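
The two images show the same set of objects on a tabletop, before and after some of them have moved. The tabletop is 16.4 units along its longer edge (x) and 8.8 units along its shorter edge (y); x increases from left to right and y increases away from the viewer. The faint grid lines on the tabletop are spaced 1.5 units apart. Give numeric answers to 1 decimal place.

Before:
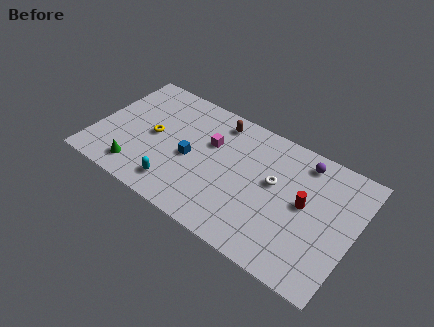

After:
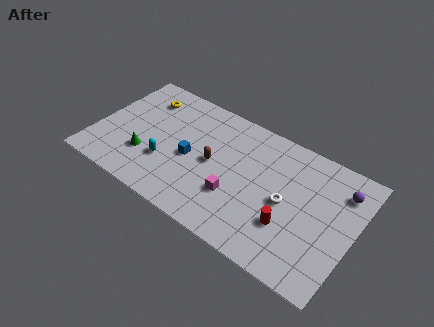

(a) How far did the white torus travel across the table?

1.3

From (11.3, 5.1) to (12.2, 4.2), the white torus covered √(0.9² + 0.9²) ≈ 1.3 units.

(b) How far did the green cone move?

1.2

The green cone was near (3.1, 1.5) before and (3.4, 2.7) after, so it travelled √(0.3² + 1.2²) ≈ 1.2 units.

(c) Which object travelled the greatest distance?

the magenta cube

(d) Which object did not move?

the blue cube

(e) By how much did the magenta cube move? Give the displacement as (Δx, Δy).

(2.1, -2.8)

The magenta cube started near (7.1, 5.7) and ended near (9.2, 2.9).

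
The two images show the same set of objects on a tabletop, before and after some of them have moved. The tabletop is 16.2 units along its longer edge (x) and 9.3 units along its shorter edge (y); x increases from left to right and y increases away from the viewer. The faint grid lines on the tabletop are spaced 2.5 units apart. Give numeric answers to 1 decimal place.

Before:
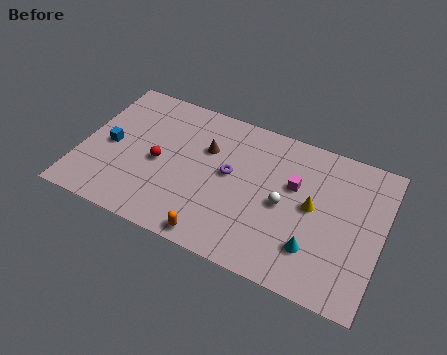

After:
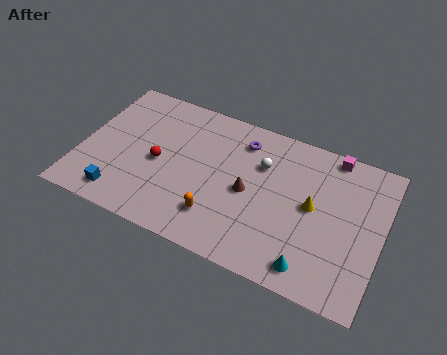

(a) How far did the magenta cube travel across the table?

3.2

The magenta cube was near (11.4, 5.8) before and (13.2, 8.5) after, so it travelled √(1.8² + 2.7²) ≈ 3.2 units.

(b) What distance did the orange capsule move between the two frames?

1.3

The orange capsule was near (7.7, 0.9) before and (7.7, 2.2) after, so it travelled √(0.0² + 1.3²) ≈ 1.3 units.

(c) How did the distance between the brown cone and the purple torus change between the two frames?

+1.4

Before: roughly 1.8 units apart; after: 3.2. That's 1.4 units further apart.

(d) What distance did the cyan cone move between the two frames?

1.1

The cyan cone was near (12.8, 2.4) before and (12.8, 1.3) after, so it travelled √(0.0² + 1.1²) ≈ 1.1 units.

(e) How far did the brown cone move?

3.1

The brown cone was near (6.6, 6.2) before and (9.1, 4.4) after, so it travelled √(2.5² + 1.8²) ≈ 3.1 units.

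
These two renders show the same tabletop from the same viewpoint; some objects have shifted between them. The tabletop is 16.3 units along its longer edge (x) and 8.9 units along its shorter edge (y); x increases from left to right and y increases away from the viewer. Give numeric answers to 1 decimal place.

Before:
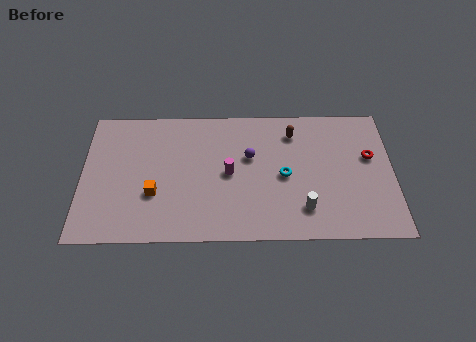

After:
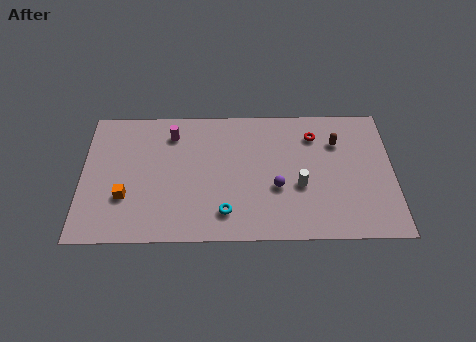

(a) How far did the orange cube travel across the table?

1.5

The orange cube was near (3.8, 3.1) before and (2.3, 2.9) after, so it travelled √(1.5² + 0.2²) ≈ 1.5 units.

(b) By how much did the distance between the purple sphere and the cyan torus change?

+0.9

They were about 2.2 units apart before and 3.1 after — 0.9 units further apart.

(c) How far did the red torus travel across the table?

3.3

The red torus moved from about (15.1, 5.4) to (12.2, 6.9), a distance of √(2.9² + 1.5²) ≈ 3.3.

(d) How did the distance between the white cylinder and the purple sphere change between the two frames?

-3.3

Before: roughly 4.5 units apart; after: 1.2. That's 3.3 units closer together.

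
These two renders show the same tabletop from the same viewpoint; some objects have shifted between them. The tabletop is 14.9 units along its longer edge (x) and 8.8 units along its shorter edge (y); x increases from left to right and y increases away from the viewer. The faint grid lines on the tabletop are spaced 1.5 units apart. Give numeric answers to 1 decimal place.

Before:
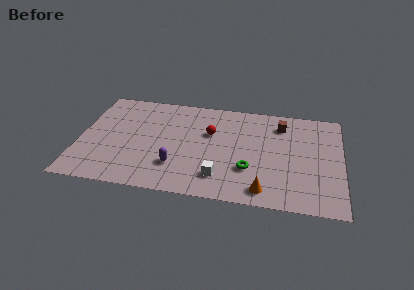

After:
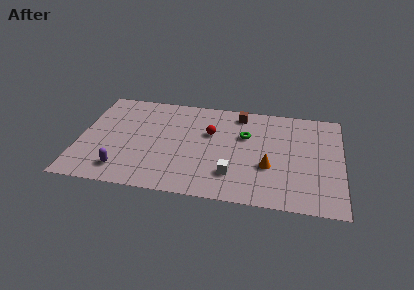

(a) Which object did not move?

the red sphere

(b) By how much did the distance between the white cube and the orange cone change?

-0.4

They were about 2.6 units apart before and 2.2 after — 0.4 units closer together.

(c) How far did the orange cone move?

2.0

The orange cone moved from about (10.6, 1.2) to (10.8, 3.2), a distance of √(0.2² + 2.0²) ≈ 2.0.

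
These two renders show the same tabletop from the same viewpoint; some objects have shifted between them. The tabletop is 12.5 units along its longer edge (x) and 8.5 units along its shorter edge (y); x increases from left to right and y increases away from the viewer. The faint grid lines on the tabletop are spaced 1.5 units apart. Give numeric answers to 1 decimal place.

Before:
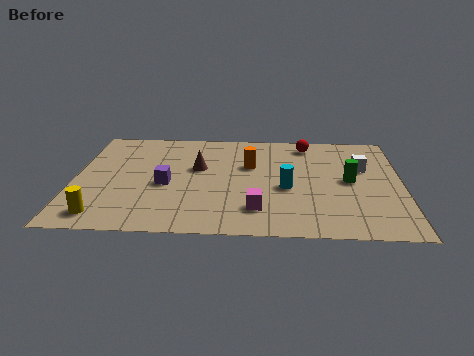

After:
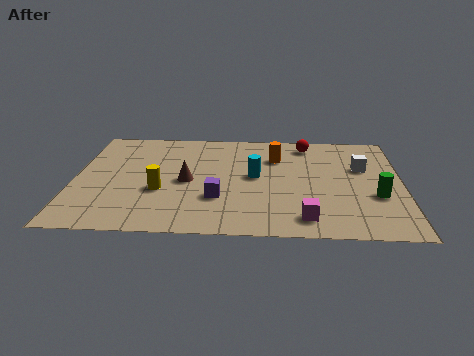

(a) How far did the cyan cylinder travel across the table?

1.5

The cyan cylinder moved from about (8.1, 3.6) to (6.9, 4.5), a distance of √(1.2² + 0.9²) ≈ 1.5.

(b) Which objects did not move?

the white cube and the red sphere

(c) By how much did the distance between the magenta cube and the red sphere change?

+0.3

Before: roughly 5.7 units apart; after: 6.0. That's 0.3 units further apart.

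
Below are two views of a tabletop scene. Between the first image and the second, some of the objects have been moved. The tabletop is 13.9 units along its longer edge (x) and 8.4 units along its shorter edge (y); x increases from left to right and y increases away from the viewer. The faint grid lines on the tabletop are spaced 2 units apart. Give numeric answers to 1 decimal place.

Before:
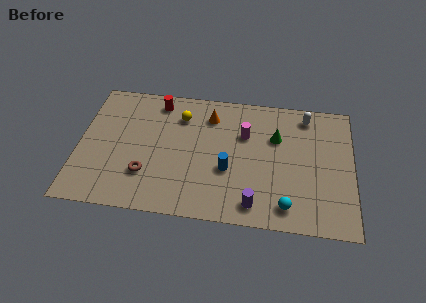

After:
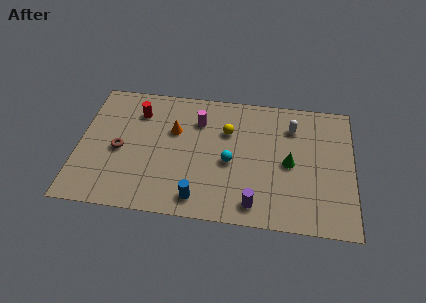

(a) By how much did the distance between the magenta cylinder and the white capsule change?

+1.3

They were about 3.5 units apart before and 4.8 after — 1.3 units further apart.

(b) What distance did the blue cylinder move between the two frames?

2.4

From (7.6, 3.2) to (6.2, 1.2), the blue cylinder covered √(1.4² + 2.0²) ≈ 2.4 units.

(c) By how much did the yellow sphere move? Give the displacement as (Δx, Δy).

(2.4, -0.7)

The yellow sphere started near (5.1, 6.4) and ended near (7.5, 5.7).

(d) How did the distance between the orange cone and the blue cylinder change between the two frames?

+0.9

They were about 3.5 units apart before and 4.4 after — 0.9 units further apart.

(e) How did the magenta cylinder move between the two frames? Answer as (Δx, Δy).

(-2.4, 0.6)

From the two frames, the magenta cylinder sits at roughly (8.4, 5.6) before and (6.0, 6.2) after.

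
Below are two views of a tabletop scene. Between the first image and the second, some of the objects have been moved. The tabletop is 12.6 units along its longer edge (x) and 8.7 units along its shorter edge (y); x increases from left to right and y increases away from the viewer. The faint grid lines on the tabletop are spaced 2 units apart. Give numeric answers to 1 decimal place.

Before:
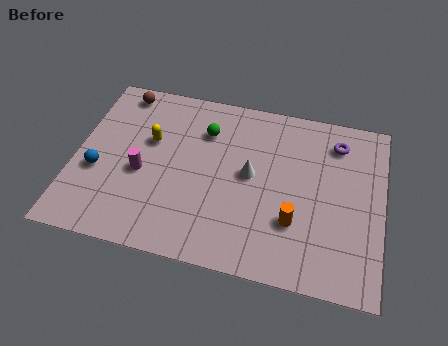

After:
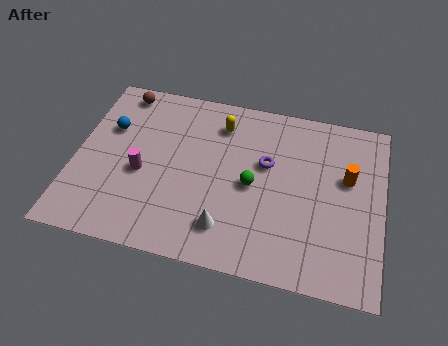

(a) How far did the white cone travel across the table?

2.9

From (7.2, 4.6) to (6.4, 1.8), the white cone covered √(0.8² + 2.8²) ≈ 2.9 units.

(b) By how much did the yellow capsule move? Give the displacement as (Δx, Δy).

(2.8, 1.5)

From the two frames, the yellow capsule sits at roughly (3.0, 5.4) before and (5.8, 6.9) after.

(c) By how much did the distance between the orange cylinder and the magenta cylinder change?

+2.1

The distance was about 6.4 in the first image and 8.5 in the second, so they moved 2.1 units further apart.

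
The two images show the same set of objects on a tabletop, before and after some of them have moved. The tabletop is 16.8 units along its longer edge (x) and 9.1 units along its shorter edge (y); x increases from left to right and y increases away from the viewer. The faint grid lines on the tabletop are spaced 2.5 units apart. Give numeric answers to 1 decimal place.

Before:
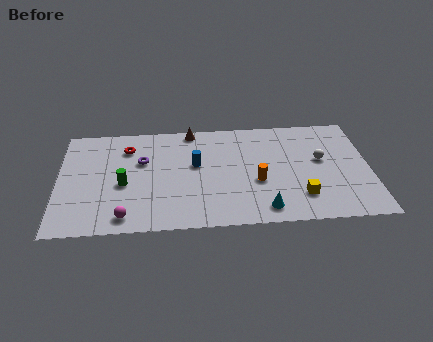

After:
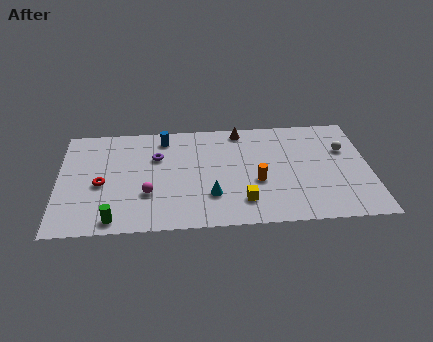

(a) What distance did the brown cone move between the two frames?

2.7

From (7.2, 8.3) to (9.9, 8.1), the brown cone covered √(2.7² + 0.2²) ≈ 2.7 units.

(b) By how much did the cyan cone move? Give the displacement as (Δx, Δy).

(-2.8, 1.3)

The cyan cone started near (11.0, 1.3) and ended near (8.2, 2.6).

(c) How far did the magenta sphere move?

2.2

From (3.6, 1.2) to (4.8, 3.0), the magenta sphere covered √(1.2² + 1.8²) ≈ 2.2 units.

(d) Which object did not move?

the orange cylinder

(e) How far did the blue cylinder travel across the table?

2.9

The blue cylinder was near (7.4, 5.3) before and (5.7, 7.7) after, so it travelled √(1.7² + 2.4²) ≈ 2.9 units.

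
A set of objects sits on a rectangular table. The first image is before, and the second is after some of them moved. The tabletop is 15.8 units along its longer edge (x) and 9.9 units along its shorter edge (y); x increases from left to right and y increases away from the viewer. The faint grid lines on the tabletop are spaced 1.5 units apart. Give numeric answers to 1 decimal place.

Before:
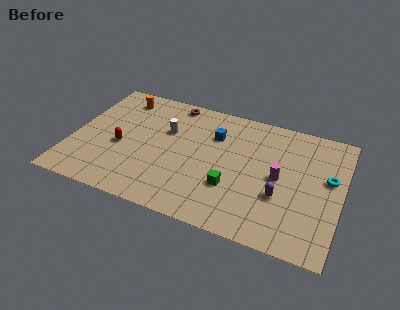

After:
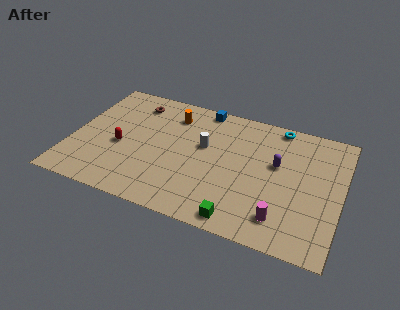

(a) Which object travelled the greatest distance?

the cyan torus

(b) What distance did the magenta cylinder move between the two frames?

3.0

From (12.2, 4.9) to (12.6, 1.9), the magenta cylinder covered √(0.4² + 3.0²) ≈ 3.0 units.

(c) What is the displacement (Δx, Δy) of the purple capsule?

(-0.4, 2.4)

From the two frames, the purple capsule sits at roughly (12.4, 3.5) before and (12.0, 5.9) after.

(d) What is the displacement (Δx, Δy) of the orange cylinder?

(3.2, -0.5)

The orange cylinder started near (2.4, 8.3) and ended near (5.6, 7.8).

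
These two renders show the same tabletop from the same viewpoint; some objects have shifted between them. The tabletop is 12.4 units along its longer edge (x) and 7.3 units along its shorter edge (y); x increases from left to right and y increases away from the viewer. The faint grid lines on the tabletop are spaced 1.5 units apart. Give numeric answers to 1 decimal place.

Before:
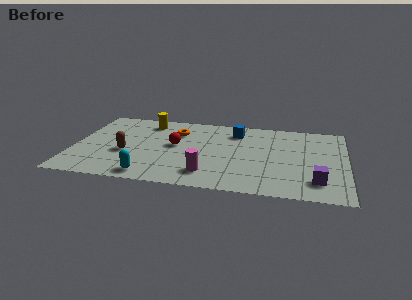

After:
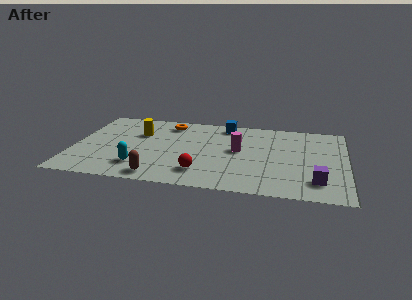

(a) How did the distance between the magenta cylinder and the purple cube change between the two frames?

-0.6

They were about 4.9 units apart before and 4.3 after — 0.6 units closer together.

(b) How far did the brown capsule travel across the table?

2.6

From (2.4, 2.9) to (4.0, 0.9), the brown capsule covered √(1.6² + 2.0²) ≈ 2.6 units.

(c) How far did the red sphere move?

2.7

The red sphere moved from about (4.6, 4.0) to (5.9, 1.6), a distance of √(1.3² + 2.4²) ≈ 2.7.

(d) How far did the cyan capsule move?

0.9

The cyan capsule moved from about (3.6, 0.9) to (3.1, 1.7), a distance of √(0.5² + 0.8²) ≈ 0.9.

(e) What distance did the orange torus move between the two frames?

0.9

The orange torus moved from about (4.6, 5.3) to (4.2, 6.1), a distance of √(0.4² + 0.8²) ≈ 0.9.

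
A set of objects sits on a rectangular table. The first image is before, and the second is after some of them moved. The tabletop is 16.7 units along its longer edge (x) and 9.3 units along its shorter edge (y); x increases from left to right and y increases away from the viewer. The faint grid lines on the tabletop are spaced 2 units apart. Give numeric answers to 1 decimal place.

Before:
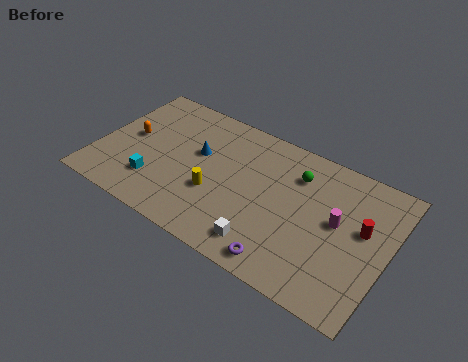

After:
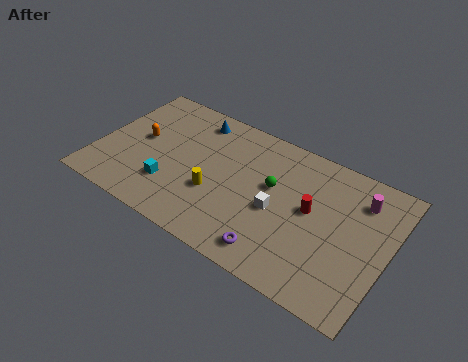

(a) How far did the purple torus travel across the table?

0.7

The purple torus was near (11.4, 1.1) before and (10.8, 1.4) after, so it travelled √(0.6² + 0.3²) ≈ 0.7 units.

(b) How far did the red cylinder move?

2.9

The red cylinder was near (15.2, 5.4) before and (12.3, 5.1) after, so it travelled √(2.9² + 0.3²) ≈ 2.9 units.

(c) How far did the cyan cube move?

0.9

The cyan cube was near (3.6, 2.4) before and (4.5, 2.6) after, so it travelled √(0.9² + 0.2²) ≈ 0.9 units.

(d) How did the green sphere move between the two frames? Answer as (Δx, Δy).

(-1.2, -1.5)

The green sphere started near (11.2, 7.0) and ended near (10.0, 5.5).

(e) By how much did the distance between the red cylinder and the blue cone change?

-1.8

The distance was about 9.6 in the first image and 7.8 in the second, so they moved 1.8 units closer together.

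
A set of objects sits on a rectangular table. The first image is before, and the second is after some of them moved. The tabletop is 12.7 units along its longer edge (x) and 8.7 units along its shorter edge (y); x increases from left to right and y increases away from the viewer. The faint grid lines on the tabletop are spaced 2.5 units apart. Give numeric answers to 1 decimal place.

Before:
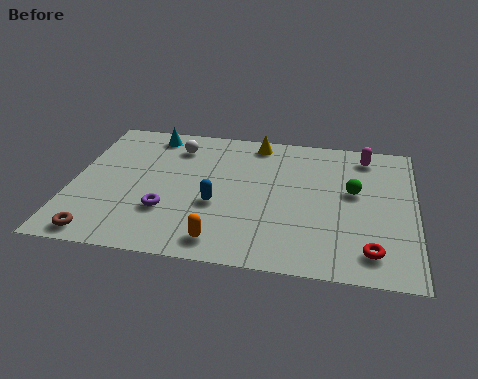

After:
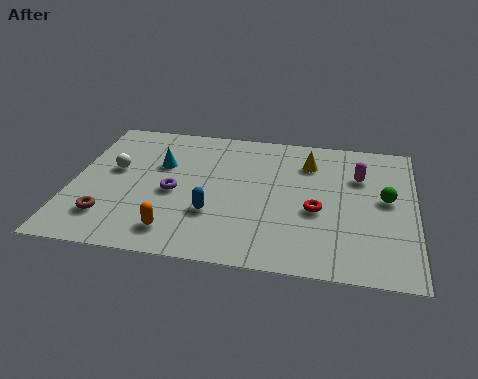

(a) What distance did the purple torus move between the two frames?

1.2

The purple torus was near (3.6, 2.7) before and (3.8, 3.9) after, so it travelled √(0.2² + 1.2²) ≈ 1.2 units.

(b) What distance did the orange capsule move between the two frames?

1.7

The orange capsule moved from about (5.7, 1.2) to (4.0, 1.5), a distance of √(1.7² + 0.3²) ≈ 1.7.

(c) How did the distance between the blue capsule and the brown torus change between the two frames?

-0.9

They were about 4.8 units apart before and 3.9 after — 0.9 units closer together.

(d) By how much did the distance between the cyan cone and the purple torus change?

-3.2

The distance was about 5.0 in the first image and 1.8 in the second, so they moved 3.2 units closer together.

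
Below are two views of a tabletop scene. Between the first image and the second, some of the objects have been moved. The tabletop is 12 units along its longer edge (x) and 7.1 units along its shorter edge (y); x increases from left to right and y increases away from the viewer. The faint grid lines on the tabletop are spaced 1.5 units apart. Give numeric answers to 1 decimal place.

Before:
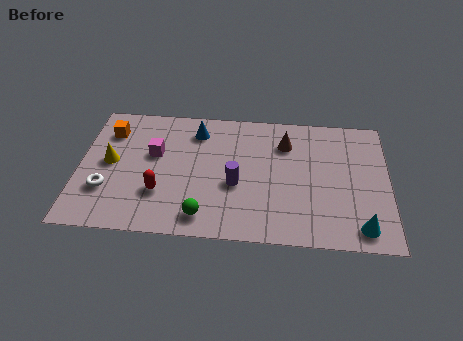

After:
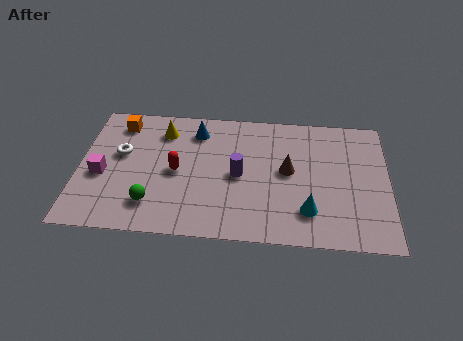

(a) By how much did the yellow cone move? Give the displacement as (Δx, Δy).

(2.0, 1.9)

The yellow cone started near (1.2, 3.7) and ended near (3.2, 5.6).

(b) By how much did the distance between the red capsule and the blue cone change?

-1.3

Before: roughly 3.7 units apart; after: 2.4. That's 1.3 units closer together.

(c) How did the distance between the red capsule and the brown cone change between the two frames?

-1.4

They were about 5.7 units apart before and 4.3 after — 1.4 units closer together.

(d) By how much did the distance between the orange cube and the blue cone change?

-0.4

They were about 3.4 units apart before and 3.0 after — 0.4 units closer together.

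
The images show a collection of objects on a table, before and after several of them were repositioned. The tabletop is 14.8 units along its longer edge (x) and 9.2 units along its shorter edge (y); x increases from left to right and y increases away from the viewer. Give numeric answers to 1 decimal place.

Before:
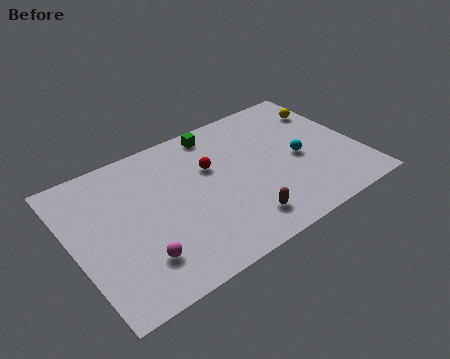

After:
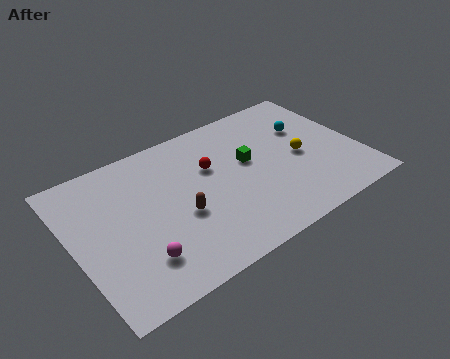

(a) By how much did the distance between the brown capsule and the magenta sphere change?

-2.4

They were about 5.2 units apart before and 2.8 after — 2.4 units closer together.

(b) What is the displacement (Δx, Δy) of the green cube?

(1.2, -2.8)

The green cube started near (8.0, 8.1) and ended near (9.2, 5.3).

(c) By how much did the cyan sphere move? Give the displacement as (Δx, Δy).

(0.8, 1.9)

The cyan sphere started near (11.7, 4.2) and ended near (12.5, 6.1).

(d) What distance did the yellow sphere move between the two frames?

3.3

The yellow sphere was near (13.8, 6.9) before and (11.8, 4.3) after, so it travelled √(2.0² + 2.6²) ≈ 3.3 units.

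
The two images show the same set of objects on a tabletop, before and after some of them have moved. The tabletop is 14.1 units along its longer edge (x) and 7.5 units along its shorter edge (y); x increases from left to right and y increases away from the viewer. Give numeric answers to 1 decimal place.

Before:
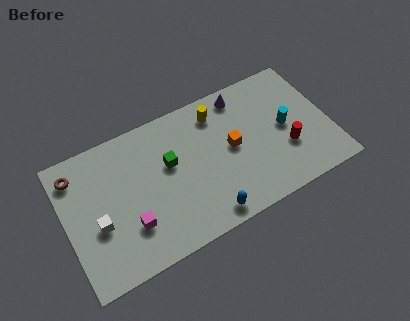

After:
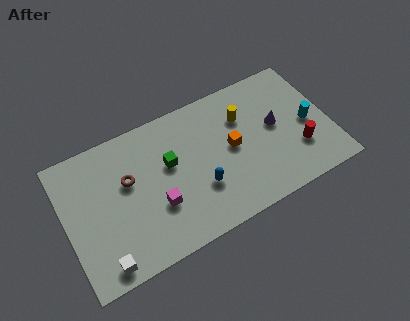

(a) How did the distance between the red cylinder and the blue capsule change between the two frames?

+0.4

They were about 4.9 units apart before and 5.3 after — 0.4 units further apart.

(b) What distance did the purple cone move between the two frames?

2.8

The purple cone moved from about (9.8, 6.5) to (11.3, 4.1), a distance of √(1.5² + 2.4²) ≈ 2.8.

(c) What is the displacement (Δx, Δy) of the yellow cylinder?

(1.3, -0.8)

The yellow cylinder started near (8.4, 6.1) and ended near (9.7, 5.3).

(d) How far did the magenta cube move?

1.6

The magenta cube was near (3.2, 2.2) before and (4.7, 2.6) after, so it travelled √(1.5² + 0.4²) ≈ 1.6 units.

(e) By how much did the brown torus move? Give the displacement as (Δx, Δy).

(2.6, -1.5)

From the two frames, the brown torus sits at roughly (0.8, 6.1) before and (3.4, 4.6) after.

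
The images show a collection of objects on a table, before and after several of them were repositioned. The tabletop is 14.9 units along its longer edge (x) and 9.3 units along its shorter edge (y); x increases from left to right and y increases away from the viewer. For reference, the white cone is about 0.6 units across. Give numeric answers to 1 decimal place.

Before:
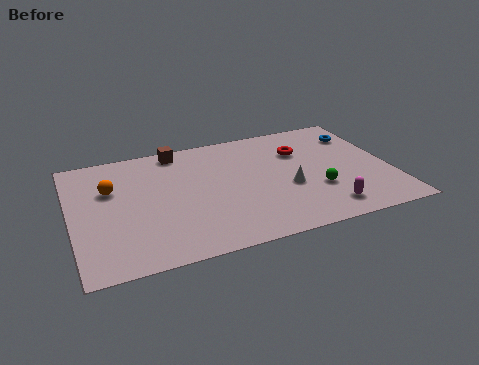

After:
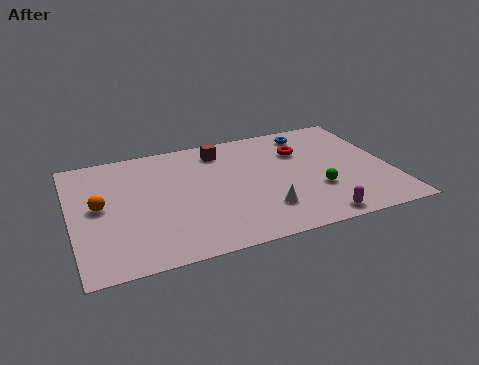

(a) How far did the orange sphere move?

1.3

From (1.9, 6.1) to (1.3, 4.9), the orange sphere covered √(0.6² + 1.2²) ≈ 1.3 units.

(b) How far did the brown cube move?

2.1

The brown cube was near (5.2, 8.3) before and (7.2, 7.7) after, so it travelled √(2.0² + 0.6²) ≈ 2.1 units.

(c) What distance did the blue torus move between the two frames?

2.4

The blue torus was near (13.8, 7.1) before and (11.5, 7.9) after, so it travelled √(2.3² + 0.8²) ≈ 2.4 units.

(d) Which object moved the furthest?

the blue torus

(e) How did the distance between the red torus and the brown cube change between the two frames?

-2.1

The distance was about 6.0 in the first image and 3.9 in the second, so they moved 2.1 units closer together.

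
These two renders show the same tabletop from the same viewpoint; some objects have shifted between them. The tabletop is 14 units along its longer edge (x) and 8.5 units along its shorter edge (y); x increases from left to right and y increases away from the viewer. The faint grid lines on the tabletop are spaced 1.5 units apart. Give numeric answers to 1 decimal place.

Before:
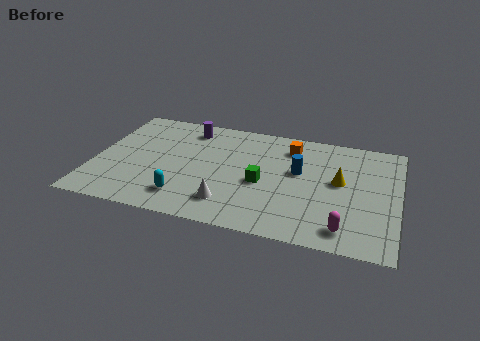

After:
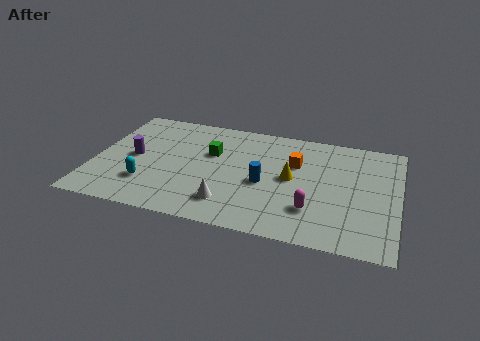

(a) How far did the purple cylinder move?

3.7

The purple cylinder was near (4.1, 7.1) before and (1.8, 4.2) after, so it travelled √(2.3² + 2.9²) ≈ 3.7 units.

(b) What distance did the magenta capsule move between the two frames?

1.8

From (11.7, 1.3) to (10.2, 2.3), the magenta capsule covered √(1.5² + 1.0²) ≈ 1.8 units.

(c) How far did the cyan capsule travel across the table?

1.9

From (4.4, 1.7) to (2.6, 2.3), the cyan capsule covered √(1.8² + 0.6²) ≈ 1.9 units.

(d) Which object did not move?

the white cone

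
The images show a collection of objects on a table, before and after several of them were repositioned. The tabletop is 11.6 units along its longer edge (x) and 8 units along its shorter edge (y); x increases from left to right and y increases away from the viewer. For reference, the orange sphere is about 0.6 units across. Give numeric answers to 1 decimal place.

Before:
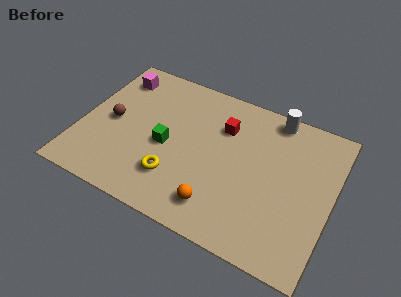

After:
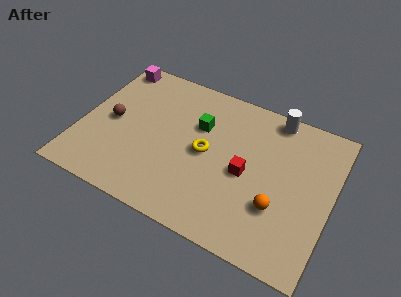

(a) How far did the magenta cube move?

0.7

From (1.2, 6.5) to (0.9, 7.1), the magenta cube covered √(0.3² + 0.6²) ≈ 0.7 units.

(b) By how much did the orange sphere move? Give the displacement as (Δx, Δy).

(2.6, 1.1)

From the two frames, the orange sphere sits at roughly (6.7, 1.5) before and (9.3, 2.6) after.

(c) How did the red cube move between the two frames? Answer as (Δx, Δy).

(1.3, -2.0)

The red cube started near (6.4, 5.7) and ended near (7.7, 3.7).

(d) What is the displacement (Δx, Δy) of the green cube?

(1.3, 1.7)

From the two frames, the green cube sits at roughly (4.0, 3.6) before and (5.3, 5.3) after.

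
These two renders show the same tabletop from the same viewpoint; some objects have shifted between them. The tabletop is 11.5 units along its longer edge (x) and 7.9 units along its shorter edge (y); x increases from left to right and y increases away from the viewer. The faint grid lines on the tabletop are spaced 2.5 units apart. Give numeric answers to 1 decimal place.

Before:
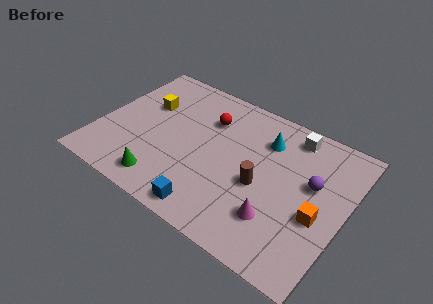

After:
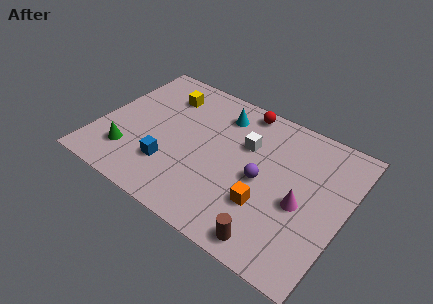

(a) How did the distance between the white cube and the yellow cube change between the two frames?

-2.7

Before: roughly 6.9 units apart; after: 4.2. That's 2.7 units closer together.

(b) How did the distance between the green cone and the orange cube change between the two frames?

-0.8

The distance was about 7.2 in the first image and 6.4 in the second, so they moved 0.8 units closer together.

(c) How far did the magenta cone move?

1.6

From (8.7, 2.1) to (9.6, 3.4), the magenta cone covered √(0.9² + 1.3²) ≈ 1.6 units.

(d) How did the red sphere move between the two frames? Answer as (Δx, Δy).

(1.4, 1.4)

The red sphere started near (4.8, 5.7) and ended near (6.2, 7.1).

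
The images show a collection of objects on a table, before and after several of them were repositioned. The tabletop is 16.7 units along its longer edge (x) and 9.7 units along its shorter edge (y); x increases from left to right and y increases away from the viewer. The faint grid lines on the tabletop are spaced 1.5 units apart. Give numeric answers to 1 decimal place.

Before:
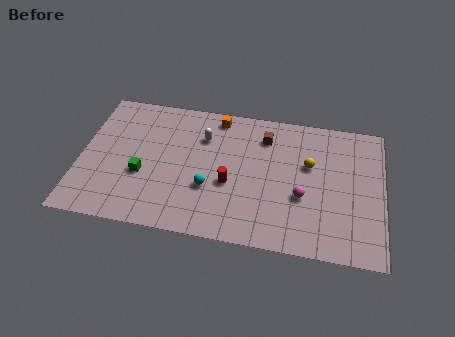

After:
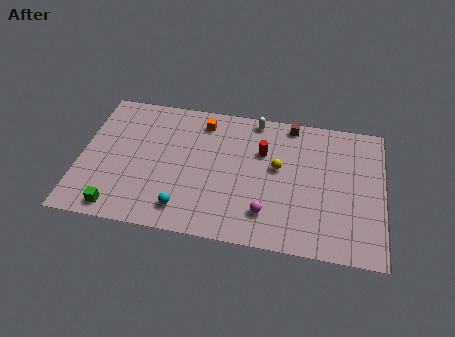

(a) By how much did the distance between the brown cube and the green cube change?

+4.3

They were about 7.7 units apart before and 12.0 after — 4.3 units further apart.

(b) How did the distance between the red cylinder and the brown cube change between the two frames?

-1.4

The distance was about 4.1 in the first image and 2.7 in the second, so they moved 1.4 units closer together.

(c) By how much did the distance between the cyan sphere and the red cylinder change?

+5.1

The distance was about 1.2 in the first image and 6.3 in the second, so they moved 5.1 units further apart.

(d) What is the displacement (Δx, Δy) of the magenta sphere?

(-1.9, -1.5)

The magenta sphere started near (12.3, 3.7) and ended near (10.4, 2.2).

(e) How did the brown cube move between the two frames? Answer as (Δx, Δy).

(1.4, 1.2)

The brown cube was at about (10.1, 7.6) and moved to about (11.5, 8.8).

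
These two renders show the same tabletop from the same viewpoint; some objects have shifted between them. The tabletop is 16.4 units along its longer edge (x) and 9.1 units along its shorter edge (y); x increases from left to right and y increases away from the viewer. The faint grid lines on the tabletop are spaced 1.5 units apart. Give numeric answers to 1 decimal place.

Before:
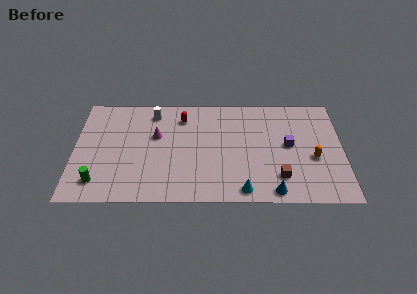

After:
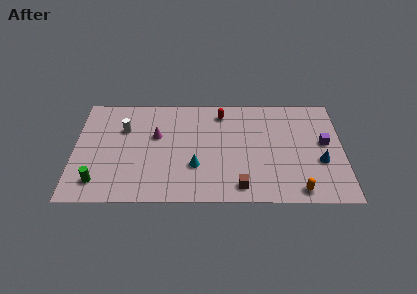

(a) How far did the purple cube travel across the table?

2.2

The purple cube moved from about (13.1, 4.8) to (15.3, 5.0), a distance of √(2.2² + 0.2²) ≈ 2.2.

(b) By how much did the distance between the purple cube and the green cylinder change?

+2.2

They were about 12.0 units apart before and 14.2 after — 2.2 units further apart.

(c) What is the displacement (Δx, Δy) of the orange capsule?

(-1.0, -2.7)

The orange capsule started near (14.6, 3.7) and ended near (13.6, 1.0).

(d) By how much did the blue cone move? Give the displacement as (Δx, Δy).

(2.9, 2.5)

The blue cone started near (12.1, 0.9) and ended near (15.0, 3.4).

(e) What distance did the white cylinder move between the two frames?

2.3

The white cylinder was near (4.8, 7.6) before and (3.0, 6.2) after, so it travelled √(1.8² + 1.4²) ≈ 2.3 units.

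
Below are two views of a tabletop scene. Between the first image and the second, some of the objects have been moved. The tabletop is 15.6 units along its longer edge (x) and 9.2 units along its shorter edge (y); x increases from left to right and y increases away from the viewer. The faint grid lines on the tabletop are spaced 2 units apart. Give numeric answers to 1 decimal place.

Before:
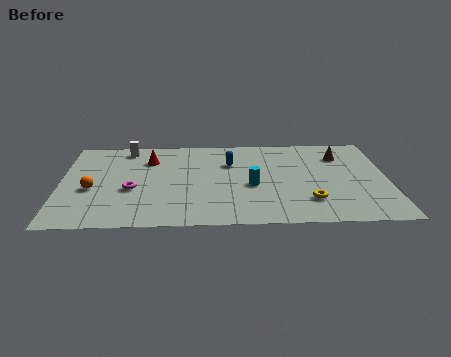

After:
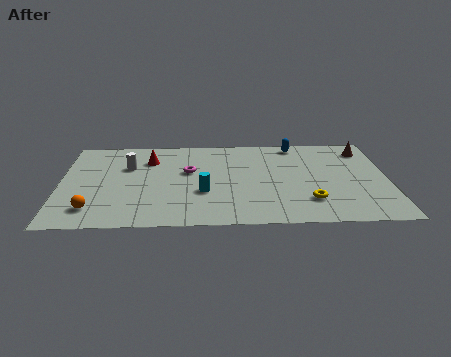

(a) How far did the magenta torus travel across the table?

3.2

From (3.4, 3.7) to (6.1, 5.5), the magenta torus covered √(2.7² + 1.8²) ≈ 3.2 units.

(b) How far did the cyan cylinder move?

2.4

The cyan cylinder moved from about (9.1, 3.9) to (6.8, 3.3), a distance of √(2.3² + 0.6²) ≈ 2.4.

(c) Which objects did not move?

the red cone and the yellow torus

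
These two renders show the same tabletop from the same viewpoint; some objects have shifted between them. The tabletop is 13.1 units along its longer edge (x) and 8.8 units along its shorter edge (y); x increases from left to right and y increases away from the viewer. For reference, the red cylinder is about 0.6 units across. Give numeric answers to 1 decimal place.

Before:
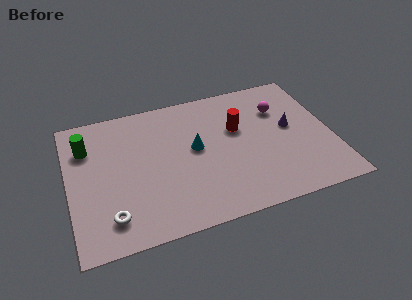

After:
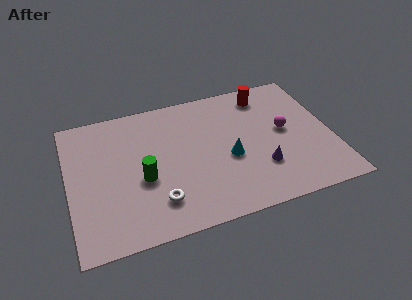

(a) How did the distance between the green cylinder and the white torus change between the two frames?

-3.1

Before: roughly 4.8 units apart; after: 1.7. That's 3.1 units closer together.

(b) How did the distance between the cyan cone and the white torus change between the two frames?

-1.3

Before: roughly 5.4 units apart; after: 4.1. That's 1.3 units closer together.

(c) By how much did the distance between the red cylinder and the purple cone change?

+2.2

They were about 2.7 units apart before and 4.9 after — 2.2 units further apart.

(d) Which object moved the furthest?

the green cylinder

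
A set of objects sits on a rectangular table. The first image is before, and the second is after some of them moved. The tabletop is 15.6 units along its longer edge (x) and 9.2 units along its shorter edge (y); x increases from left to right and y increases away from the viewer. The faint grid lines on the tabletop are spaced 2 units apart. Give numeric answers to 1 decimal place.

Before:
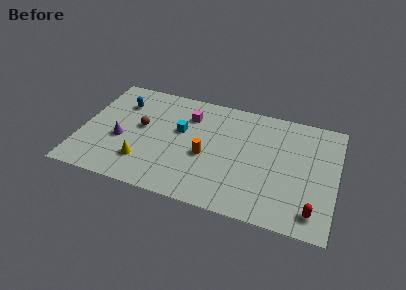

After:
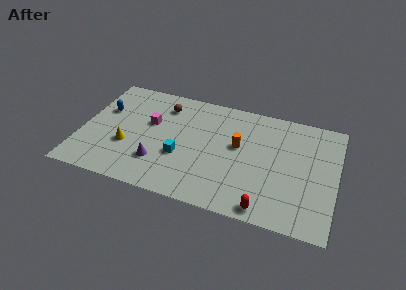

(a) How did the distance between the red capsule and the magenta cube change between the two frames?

-0.8

Before: roughly 9.7 units apart; after: 8.9. That's 0.8 units closer together.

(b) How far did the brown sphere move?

2.5

From (3.6, 5.1) to (4.8, 7.3), the brown sphere covered √(1.2² + 2.2²) ≈ 2.5 units.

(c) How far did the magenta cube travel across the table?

2.6

From (6.4, 6.9) to (4.1, 5.6), the magenta cube covered √(2.3² + 1.3²) ≈ 2.6 units.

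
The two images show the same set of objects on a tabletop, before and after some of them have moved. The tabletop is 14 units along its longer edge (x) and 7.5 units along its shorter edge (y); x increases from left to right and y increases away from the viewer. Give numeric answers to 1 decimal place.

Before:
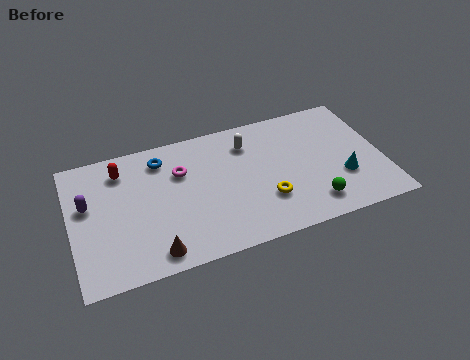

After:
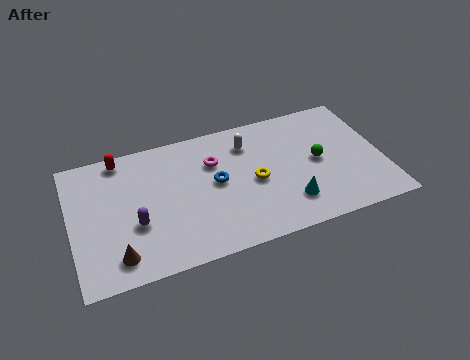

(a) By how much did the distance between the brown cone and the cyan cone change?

-1.0

The distance was about 8.7 in the first image and 7.7 in the second, so they moved 1.0 units closer together.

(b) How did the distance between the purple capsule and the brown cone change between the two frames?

-2.7

The distance was about 4.4 in the first image and 1.7 in the second, so they moved 2.7 units closer together.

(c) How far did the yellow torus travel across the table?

1.3

The yellow torus moved from about (8.6, 2.3) to (8.2, 3.5), a distance of √(0.4² + 1.2²) ≈ 1.3.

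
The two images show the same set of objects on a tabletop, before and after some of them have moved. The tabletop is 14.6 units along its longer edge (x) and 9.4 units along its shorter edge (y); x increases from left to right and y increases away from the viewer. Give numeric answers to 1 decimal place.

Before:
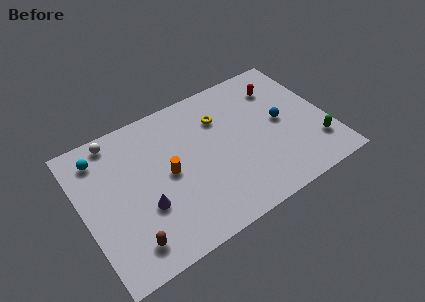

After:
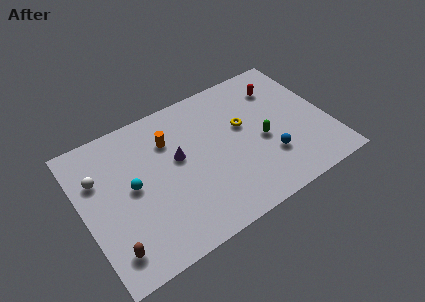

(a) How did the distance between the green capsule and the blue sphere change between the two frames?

-1.7

Before: roughly 3.0 units apart; after: 1.3. That's 1.7 units closer together.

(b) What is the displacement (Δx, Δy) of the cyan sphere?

(1.5, -2.8)

The cyan sphere was at about (1.4, 7.7) and moved to about (2.9, 4.9).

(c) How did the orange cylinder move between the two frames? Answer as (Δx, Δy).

(0.4, 2.1)

The orange cylinder was at about (5.0, 4.7) and moved to about (5.4, 6.8).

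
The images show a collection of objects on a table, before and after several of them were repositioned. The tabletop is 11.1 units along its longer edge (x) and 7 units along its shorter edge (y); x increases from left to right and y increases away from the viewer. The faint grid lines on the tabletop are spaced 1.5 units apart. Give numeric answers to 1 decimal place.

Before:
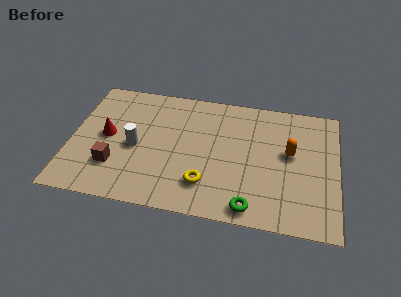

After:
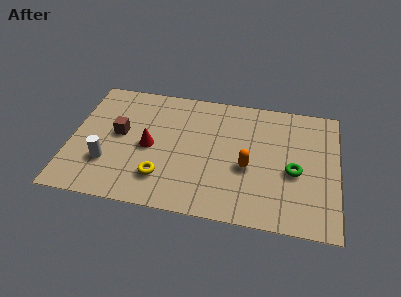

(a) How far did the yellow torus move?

1.8

The yellow torus was near (5.7, 1.7) before and (3.9, 1.7) after, so it travelled √(1.8² + 0.0²) ≈ 1.8 units.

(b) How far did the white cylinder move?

1.6

The white cylinder moved from about (2.7, 3.2) to (1.6, 2.1), a distance of √(1.1² + 1.1²) ≈ 1.6.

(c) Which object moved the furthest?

the green torus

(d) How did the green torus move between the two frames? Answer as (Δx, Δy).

(1.7, 2.2)

The green torus started near (7.6, 0.8) and ended near (9.3, 3.0).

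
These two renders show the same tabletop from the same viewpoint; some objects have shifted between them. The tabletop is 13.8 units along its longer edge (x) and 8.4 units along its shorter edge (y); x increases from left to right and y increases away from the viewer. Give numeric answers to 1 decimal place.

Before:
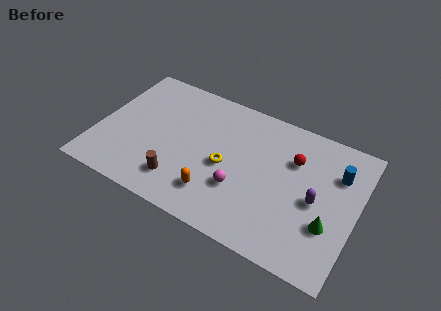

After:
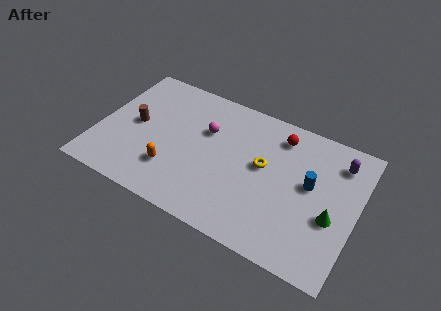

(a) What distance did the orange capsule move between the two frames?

2.4

The orange capsule was near (6.6, 1.9) before and (4.2, 2.3) after, so it travelled √(2.4² + 0.4²) ≈ 2.4 units.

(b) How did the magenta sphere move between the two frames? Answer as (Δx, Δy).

(-2.2, 2.7)

From the two frames, the magenta sphere sits at roughly (7.8, 2.8) before and (5.6, 5.5) after.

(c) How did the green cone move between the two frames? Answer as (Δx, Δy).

(0.1, 0.5)

From the two frames, the green cone sits at roughly (12.5, 2.8) before and (12.6, 3.3) after.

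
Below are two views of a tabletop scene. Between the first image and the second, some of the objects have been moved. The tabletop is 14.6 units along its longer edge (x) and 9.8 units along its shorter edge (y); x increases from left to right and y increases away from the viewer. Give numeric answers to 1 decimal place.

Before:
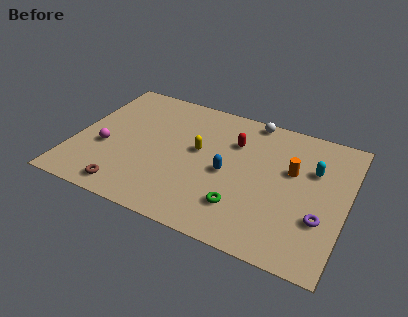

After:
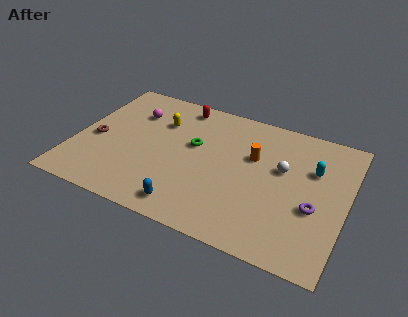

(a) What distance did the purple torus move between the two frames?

0.7

The purple torus was near (13.4, 3.2) before and (13.0, 3.8) after, so it travelled √(0.4² + 0.6²) ≈ 0.7 units.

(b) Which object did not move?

the cyan capsule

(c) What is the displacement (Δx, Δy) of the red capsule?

(-3.2, 1.7)

From the two frames, the red capsule sits at roughly (8.4, 6.9) before and (5.2, 8.6) after.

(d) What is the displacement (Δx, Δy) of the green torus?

(-3.0, 3.4)

From the two frames, the green torus sits at roughly (9.3, 2.4) before and (6.3, 5.8) after.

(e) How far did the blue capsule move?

3.6

From (8.3, 4.5) to (6.6, 1.3), the blue capsule covered √(1.7² + 3.2²) ≈ 3.6 units.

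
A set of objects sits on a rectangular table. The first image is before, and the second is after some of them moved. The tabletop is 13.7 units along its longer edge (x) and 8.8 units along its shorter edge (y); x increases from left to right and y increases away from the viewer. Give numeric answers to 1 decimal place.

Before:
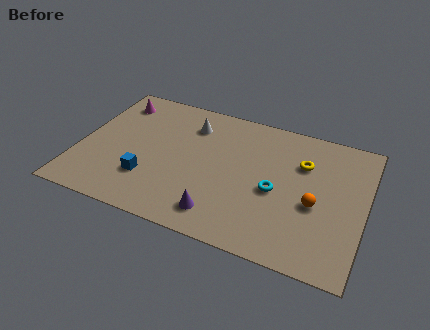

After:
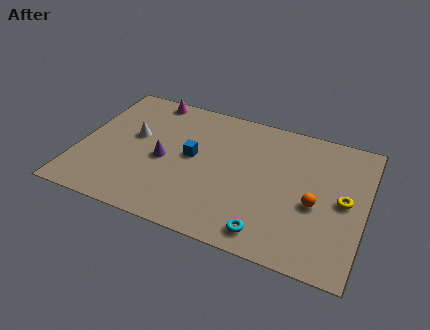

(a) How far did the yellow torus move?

2.7

From (10.6, 6.1) to (12.7, 4.4), the yellow torus covered √(2.1² + 1.7²) ≈ 2.7 units.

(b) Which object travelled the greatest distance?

the purple cone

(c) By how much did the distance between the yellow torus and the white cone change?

+4.7

Before: roughly 5.5 units apart; after: 10.2. That's 4.7 units further apart.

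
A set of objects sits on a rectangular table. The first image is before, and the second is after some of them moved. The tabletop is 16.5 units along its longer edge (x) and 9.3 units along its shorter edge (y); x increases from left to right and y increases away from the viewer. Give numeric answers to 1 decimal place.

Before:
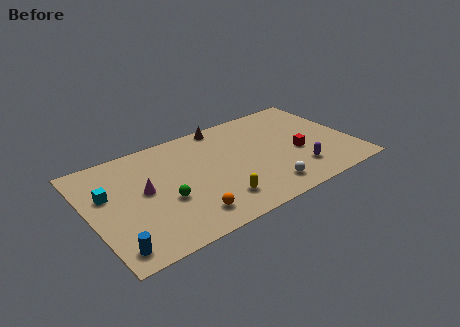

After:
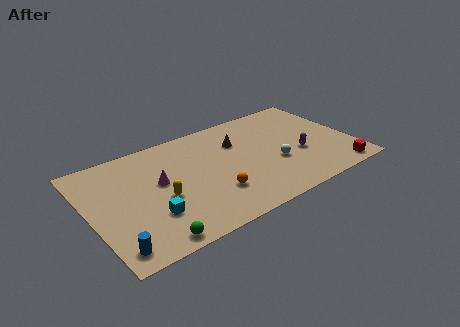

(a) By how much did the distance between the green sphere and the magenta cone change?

+2.8

They were about 1.8 units apart before and 4.6 after — 2.8 units further apart.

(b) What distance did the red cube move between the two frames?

3.5

The red cube was near (13.0, 3.8) before and (15.1, 1.0) after, so it travelled √(2.1² + 2.8²) ≈ 3.5 units.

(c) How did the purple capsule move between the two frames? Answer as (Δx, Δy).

(0.4, 1.4)

From the two frames, the purple capsule sits at roughly (12.7, 2.2) before and (13.1, 3.6) after.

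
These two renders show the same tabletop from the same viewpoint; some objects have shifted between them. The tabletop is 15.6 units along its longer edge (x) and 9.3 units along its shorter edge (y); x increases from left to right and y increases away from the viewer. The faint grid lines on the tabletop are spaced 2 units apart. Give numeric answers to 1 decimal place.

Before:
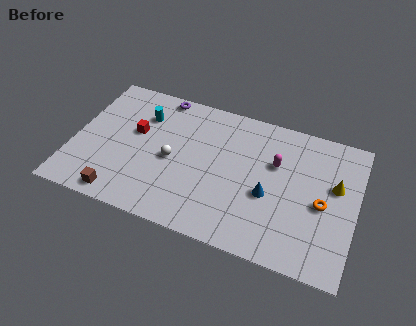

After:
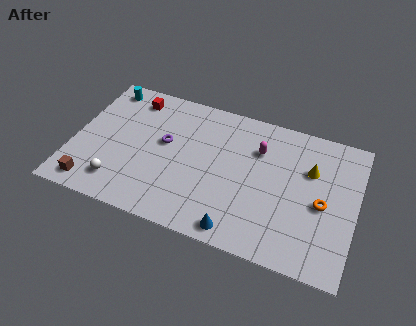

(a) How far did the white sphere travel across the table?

3.7

From (5.5, 4.3) to (2.8, 1.8), the white sphere covered √(2.7² + 2.5²) ≈ 3.7 units.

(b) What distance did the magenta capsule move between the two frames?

1.2

The magenta capsule was near (11.1, 6.0) before and (10.1, 6.6) after, so it travelled √(1.0² + 0.6²) ≈ 1.2 units.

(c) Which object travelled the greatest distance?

the white sphere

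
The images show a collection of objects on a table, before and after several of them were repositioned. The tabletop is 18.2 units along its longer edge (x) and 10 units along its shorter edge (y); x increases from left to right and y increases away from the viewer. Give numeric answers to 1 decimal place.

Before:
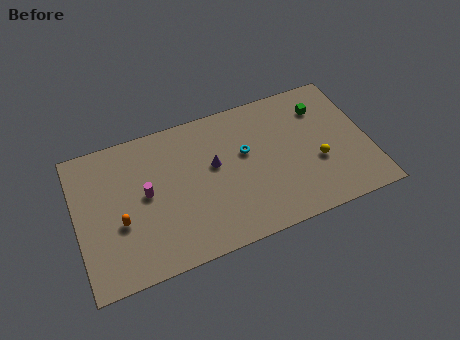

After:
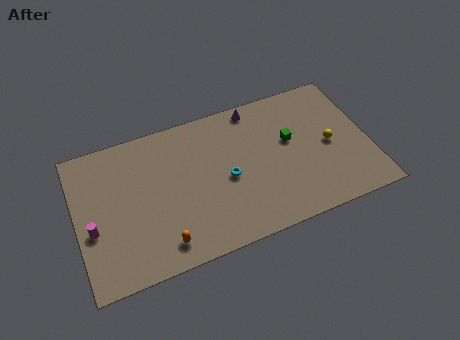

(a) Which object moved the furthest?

the purple cone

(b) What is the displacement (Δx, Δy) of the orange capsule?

(2.4, -2.3)

From the two frames, the orange capsule sits at roughly (2.6, 3.9) before and (5.0, 1.6) after.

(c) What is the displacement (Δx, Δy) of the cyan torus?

(-1.3, -1.4)

The cyan torus was at about (10.6, 6.0) and moved to about (9.3, 4.6).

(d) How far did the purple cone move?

4.3

The purple cone was near (8.6, 5.8) before and (11.5, 9.0) after, so it travelled √(2.9² + 3.2²) ≈ 4.3 units.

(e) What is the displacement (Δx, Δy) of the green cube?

(-2.2, -1.7)

From the two frames, the green cube sits at roughly (15.6, 7.6) before and (13.4, 5.9) after.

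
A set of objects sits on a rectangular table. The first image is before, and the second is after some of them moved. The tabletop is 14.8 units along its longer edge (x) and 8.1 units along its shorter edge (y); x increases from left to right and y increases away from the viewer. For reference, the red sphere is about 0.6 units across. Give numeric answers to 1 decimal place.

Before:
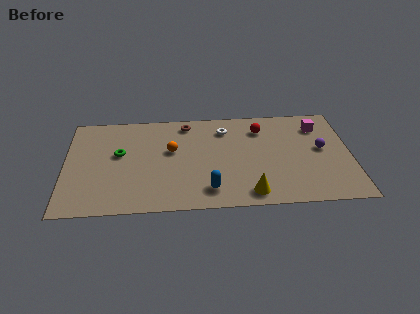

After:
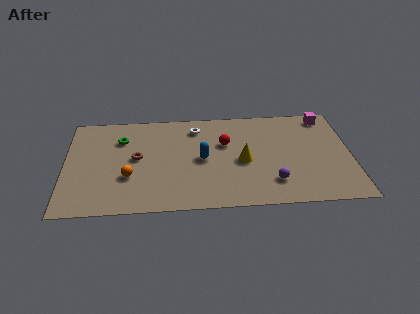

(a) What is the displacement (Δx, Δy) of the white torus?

(-1.5, 0.2)

The white torus was at about (8.3, 6.4) and moved to about (6.8, 6.6).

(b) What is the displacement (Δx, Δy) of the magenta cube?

(0.4, 0.8)

The magenta cube was at about (13.2, 6.3) and moved to about (13.6, 7.1).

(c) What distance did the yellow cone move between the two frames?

2.6

The yellow cone was near (9.5, 1.1) before and (9.2, 3.7) after, so it travelled √(0.3² + 2.6²) ≈ 2.6 units.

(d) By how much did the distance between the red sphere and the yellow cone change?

-3.5

Before: roughly 5.2 units apart; after: 1.7. That's 3.5 units closer together.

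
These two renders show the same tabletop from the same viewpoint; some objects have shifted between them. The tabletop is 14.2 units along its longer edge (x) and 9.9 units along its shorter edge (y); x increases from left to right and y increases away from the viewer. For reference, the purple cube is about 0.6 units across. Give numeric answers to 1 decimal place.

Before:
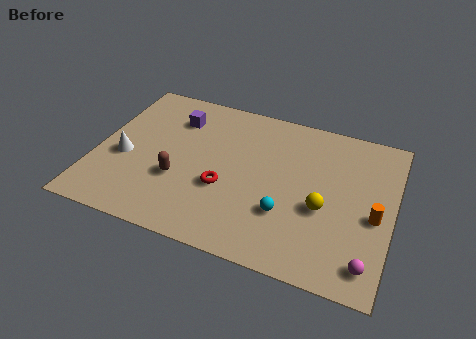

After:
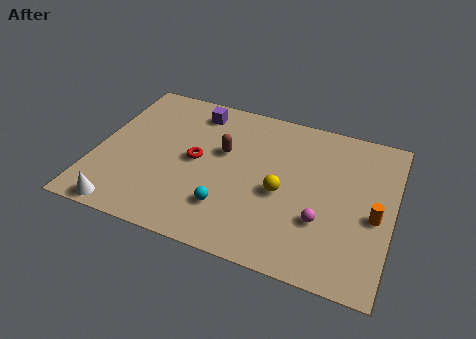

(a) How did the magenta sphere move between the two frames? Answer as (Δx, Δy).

(-2.3, 1.7)

The magenta sphere was at about (13.3, 1.5) and moved to about (11.0, 3.2).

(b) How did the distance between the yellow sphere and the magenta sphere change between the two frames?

-1.1

They were about 3.4 units apart before and 2.3 after — 1.1 units closer together.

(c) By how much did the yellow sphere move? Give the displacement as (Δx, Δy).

(-2.0, 0.3)

The yellow sphere started near (11.0, 4.0) and ended near (9.0, 4.3).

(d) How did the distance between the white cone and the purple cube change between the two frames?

+3.9

The distance was about 4.0 in the first image and 7.9 in the second, so they moved 3.9 units further apart.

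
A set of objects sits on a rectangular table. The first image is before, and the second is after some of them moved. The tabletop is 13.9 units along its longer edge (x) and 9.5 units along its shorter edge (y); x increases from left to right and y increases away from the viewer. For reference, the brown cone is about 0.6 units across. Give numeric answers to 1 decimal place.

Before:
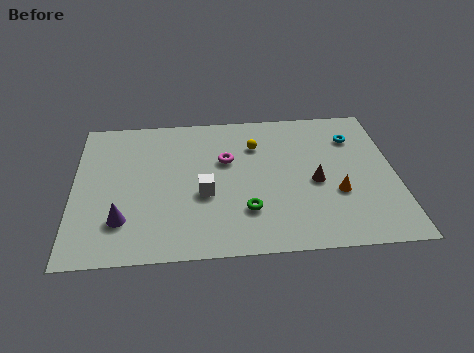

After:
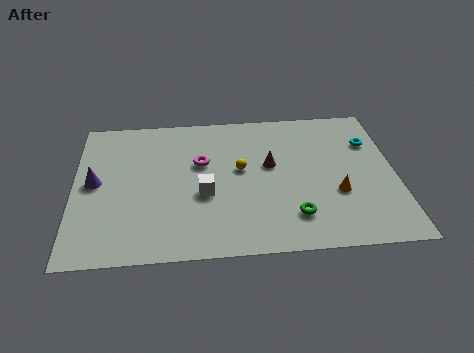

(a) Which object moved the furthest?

the purple cone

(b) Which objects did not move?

the white cube and the orange cone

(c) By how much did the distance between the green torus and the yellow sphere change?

-0.4

They were about 4.3 units apart before and 3.9 after — 0.4 units closer together.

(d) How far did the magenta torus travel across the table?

1.1

From (6.6, 6.0) to (5.5, 5.9), the magenta torus covered √(1.1² + 0.1²) ≈ 1.1 units.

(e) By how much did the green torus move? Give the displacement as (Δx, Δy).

(2.0, -0.5)

The green torus started near (7.4, 2.6) and ended near (9.4, 2.1).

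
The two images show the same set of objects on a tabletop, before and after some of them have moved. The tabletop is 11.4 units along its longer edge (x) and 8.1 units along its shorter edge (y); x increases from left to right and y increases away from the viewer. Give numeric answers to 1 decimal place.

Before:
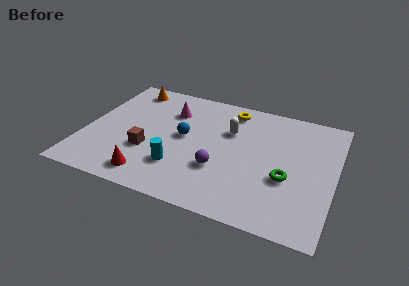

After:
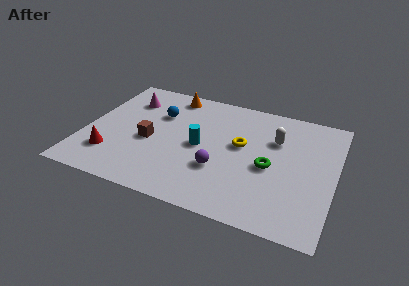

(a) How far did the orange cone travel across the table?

2.0

The orange cone was near (1.6, 7.0) before and (3.6, 7.1) after, so it travelled √(2.0² + 0.1²) ≈ 2.0 units.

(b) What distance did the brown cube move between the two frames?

0.7

The brown cube moved from about (3.0, 2.8) to (3.0, 3.5), a distance of √(0.0² + 0.7²) ≈ 0.7.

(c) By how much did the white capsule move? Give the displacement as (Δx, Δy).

(2.1, 0.1)

The white capsule started near (6.5, 5.4) and ended near (8.6, 5.5).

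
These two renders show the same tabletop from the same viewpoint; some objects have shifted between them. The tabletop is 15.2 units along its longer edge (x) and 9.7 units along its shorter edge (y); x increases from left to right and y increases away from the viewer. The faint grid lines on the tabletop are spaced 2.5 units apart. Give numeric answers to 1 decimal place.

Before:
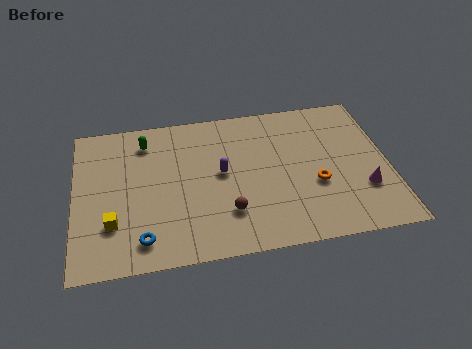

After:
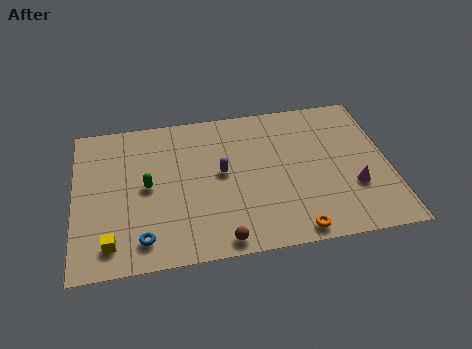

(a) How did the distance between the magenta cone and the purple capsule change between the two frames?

-0.5

The distance was about 7.1 in the first image and 6.6 in the second, so they moved 0.5 units closer together.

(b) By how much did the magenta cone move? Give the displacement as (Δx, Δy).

(-0.5, 0.2)

From the two frames, the magenta cone sits at roughly (13.9, 3.0) before and (13.4, 3.2) after.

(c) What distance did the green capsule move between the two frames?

3.0

The green capsule was near (3.5, 7.9) before and (3.5, 4.9) after, so it travelled √(0.0² + 3.0²) ≈ 3.0 units.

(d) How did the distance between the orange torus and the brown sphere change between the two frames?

-0.9

Before: roughly 4.4 units apart; after: 3.5. That's 0.9 units closer together.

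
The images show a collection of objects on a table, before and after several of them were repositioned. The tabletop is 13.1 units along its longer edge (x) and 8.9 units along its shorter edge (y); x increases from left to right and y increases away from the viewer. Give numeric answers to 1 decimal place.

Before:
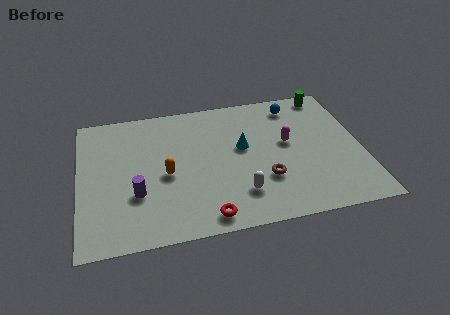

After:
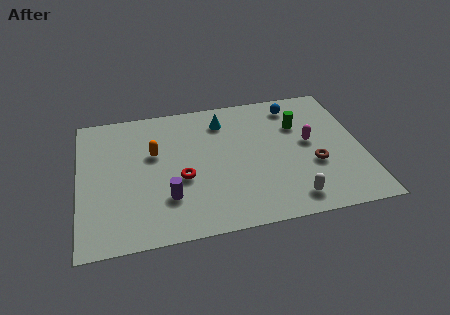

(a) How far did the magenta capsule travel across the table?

1.0

The magenta capsule was near (9.7, 5.0) before and (10.7, 4.8) after, so it travelled √(1.0² + 0.2²) ≈ 1.0 units.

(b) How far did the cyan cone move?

2.2

From (7.6, 5.1) to (6.8, 7.1), the cyan cone covered √(0.8² + 2.0²) ≈ 2.2 units.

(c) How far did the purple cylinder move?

1.5

From (2.6, 3.0) to (4.0, 2.5), the purple cylinder covered √(1.4² + 0.5²) ≈ 1.5 units.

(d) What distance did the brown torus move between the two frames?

2.4

The brown torus moved from about (8.5, 2.8) to (10.8, 3.3), a distance of √(2.3² + 0.5²) ≈ 2.4.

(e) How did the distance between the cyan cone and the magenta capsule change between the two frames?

+2.4

They were about 2.1 units apart before and 4.5 after — 2.4 units further apart.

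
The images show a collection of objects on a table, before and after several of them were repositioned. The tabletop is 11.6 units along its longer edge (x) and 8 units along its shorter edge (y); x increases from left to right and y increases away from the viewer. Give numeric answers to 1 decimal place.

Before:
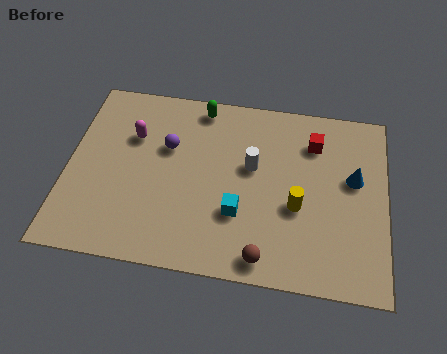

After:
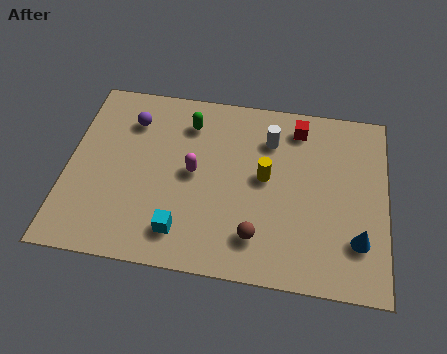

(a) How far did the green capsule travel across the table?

0.9

The green capsule moved from about (4.7, 7.1) to (4.3, 6.3), a distance of √(0.4² + 0.8²) ≈ 0.9.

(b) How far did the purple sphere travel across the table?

1.7

From (3.6, 5.1) to (2.2, 6.1), the purple sphere covered √(1.4² + 1.0²) ≈ 1.7 units.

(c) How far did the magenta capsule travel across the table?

2.6

The magenta capsule moved from about (2.3, 5.4) to (4.6, 4.1), a distance of √(2.3² + 1.3²) ≈ 2.6.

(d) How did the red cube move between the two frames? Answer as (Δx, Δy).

(-0.6, 0.6)

From the two frames, the red cube sits at roughly (8.9, 6.1) before and (8.3, 6.7) after.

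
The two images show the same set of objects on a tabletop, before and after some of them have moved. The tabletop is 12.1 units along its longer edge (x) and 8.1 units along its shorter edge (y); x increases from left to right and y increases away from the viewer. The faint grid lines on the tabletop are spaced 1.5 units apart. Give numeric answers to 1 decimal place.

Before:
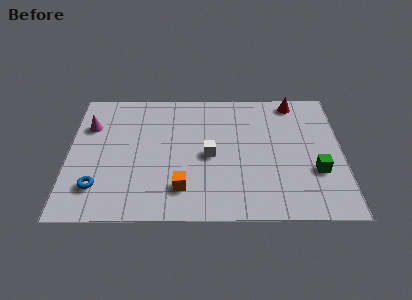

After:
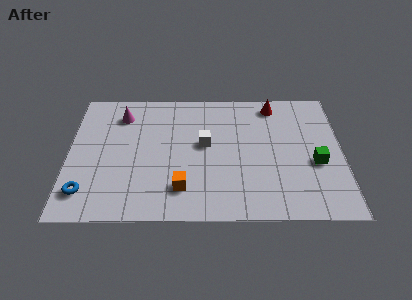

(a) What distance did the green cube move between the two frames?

0.5

From (10.9, 2.8) to (10.9, 3.3), the green cube covered √(0.0² + 0.5²) ≈ 0.5 units.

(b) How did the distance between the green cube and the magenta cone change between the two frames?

-1.3

They were about 10.4 units apart before and 9.1 after — 1.3 units closer together.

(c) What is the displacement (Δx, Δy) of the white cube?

(-0.2, 0.7)

From the two frames, the white cube sits at roughly (6.2, 3.8) before and (6.0, 4.5) after.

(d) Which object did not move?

the orange cube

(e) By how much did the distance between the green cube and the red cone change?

-0.4

They were about 4.5 units apart before and 4.1 after — 0.4 units closer together.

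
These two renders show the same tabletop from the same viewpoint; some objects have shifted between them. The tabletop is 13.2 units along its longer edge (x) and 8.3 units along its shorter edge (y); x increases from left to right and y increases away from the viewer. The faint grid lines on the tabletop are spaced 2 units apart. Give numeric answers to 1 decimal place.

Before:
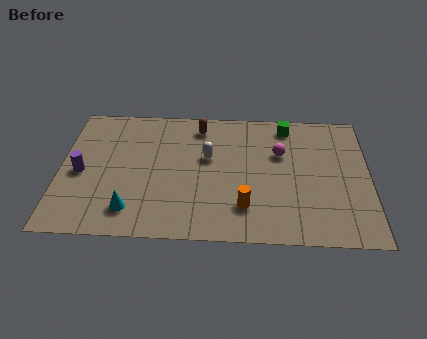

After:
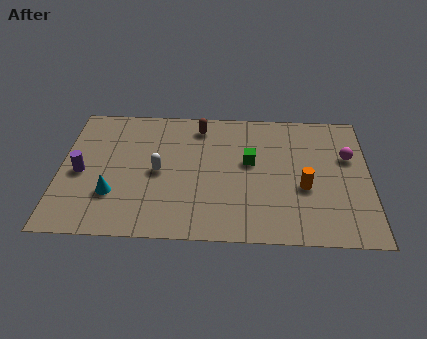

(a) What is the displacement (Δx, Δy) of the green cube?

(-1.6, -2.4)

The green cube started near (9.7, 7.2) and ended near (8.1, 4.8).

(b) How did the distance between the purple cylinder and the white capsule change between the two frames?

-2.2

Before: roughly 5.5 units apart; after: 3.3. That's 2.2 units closer together.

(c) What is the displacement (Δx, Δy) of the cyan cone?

(-0.8, 0.9)

The cyan cone started near (3.1, 1.6) and ended near (2.3, 2.5).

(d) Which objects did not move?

the purple cylinder and the brown capsule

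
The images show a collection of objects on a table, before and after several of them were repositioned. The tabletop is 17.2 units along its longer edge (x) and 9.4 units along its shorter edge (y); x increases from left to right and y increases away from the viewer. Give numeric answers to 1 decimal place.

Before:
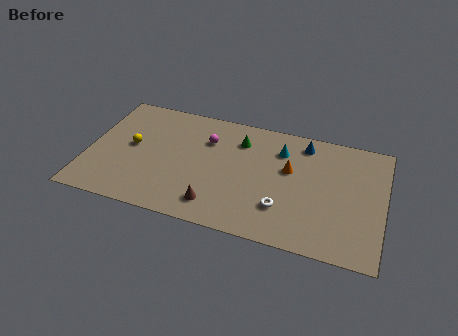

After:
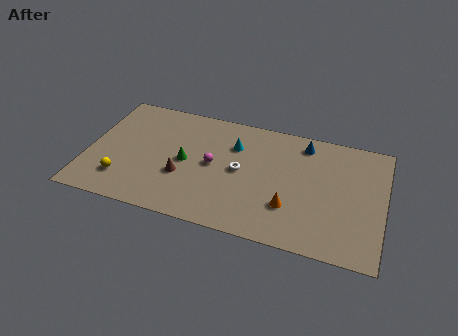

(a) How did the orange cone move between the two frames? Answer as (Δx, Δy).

(0.2, -2.9)

The orange cone started near (11.7, 5.7) and ended near (11.9, 2.8).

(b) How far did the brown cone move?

2.7

From (7.7, 1.7) to (5.6, 3.4), the brown cone covered √(2.1² + 1.7²) ≈ 2.7 units.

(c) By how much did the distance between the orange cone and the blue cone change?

+2.8

The distance was about 2.4 in the first image and 5.2 in the second, so they moved 2.8 units further apart.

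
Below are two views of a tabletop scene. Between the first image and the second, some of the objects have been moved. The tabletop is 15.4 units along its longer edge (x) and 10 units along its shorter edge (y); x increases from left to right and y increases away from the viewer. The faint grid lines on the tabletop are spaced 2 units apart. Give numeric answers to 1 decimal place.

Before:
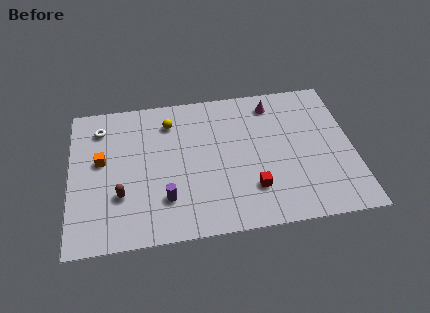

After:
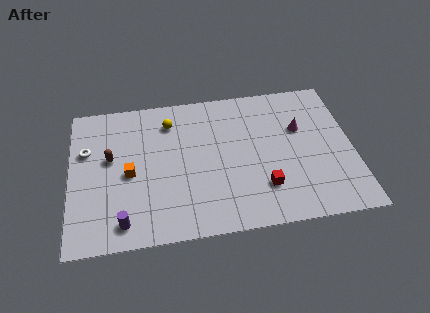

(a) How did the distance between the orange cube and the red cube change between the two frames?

-1.2

The distance was about 8.7 in the first image and 7.5 in the second, so they moved 1.2 units closer together.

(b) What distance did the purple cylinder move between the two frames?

2.6

From (5.1, 2.6) to (2.8, 1.4), the purple cylinder covered √(2.3² + 1.2²) ≈ 2.6 units.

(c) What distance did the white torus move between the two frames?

1.7

The white torus was near (1.7, 8.0) before and (0.9, 6.5) after, so it travelled √(0.8² + 1.5²) ≈ 1.7 units.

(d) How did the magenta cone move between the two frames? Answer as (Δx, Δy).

(1.4, -2.0)

The magenta cone was at about (11.2, 8.4) and moved to about (12.6, 6.4).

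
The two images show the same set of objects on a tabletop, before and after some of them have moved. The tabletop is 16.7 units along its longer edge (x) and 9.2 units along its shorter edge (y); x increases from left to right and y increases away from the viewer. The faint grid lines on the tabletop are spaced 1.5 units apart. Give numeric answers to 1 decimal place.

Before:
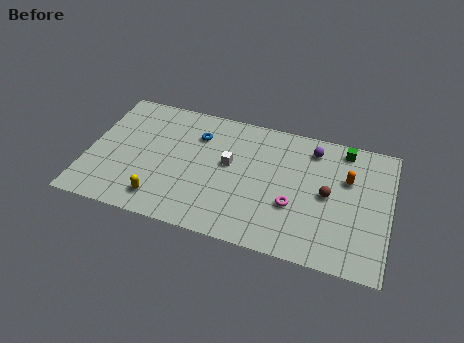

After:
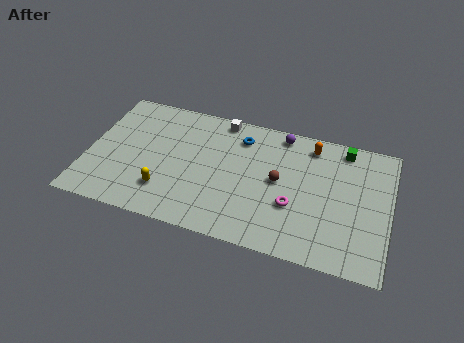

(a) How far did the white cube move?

3.2

The white cube moved from about (7.8, 5.2) to (7.1, 8.3), a distance of √(0.7² + 3.1²) ≈ 3.2.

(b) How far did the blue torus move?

2.5

From (5.9, 6.8) to (8.3, 7.3), the blue torus covered √(2.4² + 0.5²) ≈ 2.5 units.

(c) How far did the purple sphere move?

1.9

The purple sphere moved from about (12.3, 7.6) to (10.5, 8.2), a distance of √(1.8² + 0.6²) ≈ 1.9.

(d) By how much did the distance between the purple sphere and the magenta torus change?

+0.6

The distance was about 4.4 in the first image and 5.0 in the second, so they moved 0.6 units further apart.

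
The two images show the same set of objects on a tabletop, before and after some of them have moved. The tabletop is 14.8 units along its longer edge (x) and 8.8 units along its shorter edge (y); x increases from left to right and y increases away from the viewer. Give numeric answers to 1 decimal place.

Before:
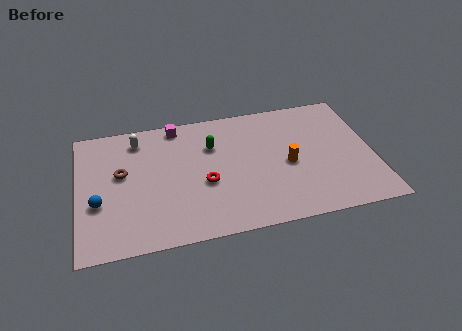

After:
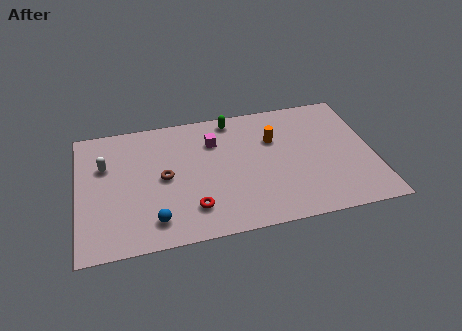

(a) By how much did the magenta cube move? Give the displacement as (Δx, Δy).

(1.8, -1.5)

The magenta cube was at about (5.1, 7.9) and moved to about (6.9, 6.4).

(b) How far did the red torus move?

1.7

The red torus was near (6.3, 3.6) before and (5.6, 2.0) after, so it travelled √(0.7² + 1.6²) ≈ 1.7 units.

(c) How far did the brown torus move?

2.2

The brown torus was near (2.2, 5.1) before and (4.3, 4.4) after, so it travelled √(2.1² + 0.7²) ≈ 2.2 units.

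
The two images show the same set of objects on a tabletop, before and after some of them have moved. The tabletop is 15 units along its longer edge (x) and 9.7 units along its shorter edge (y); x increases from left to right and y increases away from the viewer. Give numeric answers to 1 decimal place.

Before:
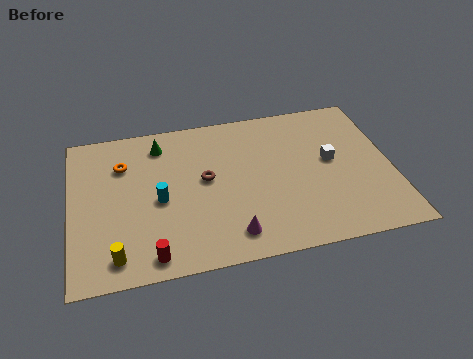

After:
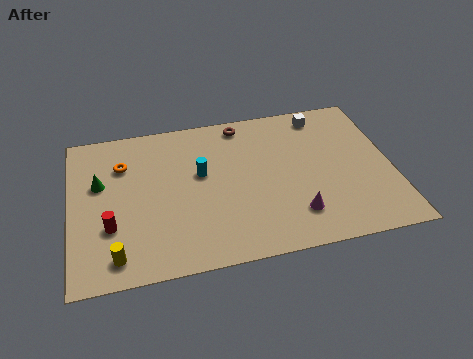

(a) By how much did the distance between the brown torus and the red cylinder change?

+3.4

The distance was about 5.0 in the first image and 8.4 in the second, so they moved 3.4 units further apart.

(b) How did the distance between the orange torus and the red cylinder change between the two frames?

-2.1

The distance was about 6.0 in the first image and 3.9 in the second, so they moved 2.1 units closer together.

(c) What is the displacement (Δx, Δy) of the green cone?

(-2.9, -2.0)

From the two frames, the green cone sits at roughly (4.3, 8.0) before and (1.4, 6.0) after.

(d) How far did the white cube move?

3.1

The white cube was near (12.2, 5.3) before and (12.0, 8.4) after, so it travelled √(0.2² + 3.1²) ≈ 3.1 units.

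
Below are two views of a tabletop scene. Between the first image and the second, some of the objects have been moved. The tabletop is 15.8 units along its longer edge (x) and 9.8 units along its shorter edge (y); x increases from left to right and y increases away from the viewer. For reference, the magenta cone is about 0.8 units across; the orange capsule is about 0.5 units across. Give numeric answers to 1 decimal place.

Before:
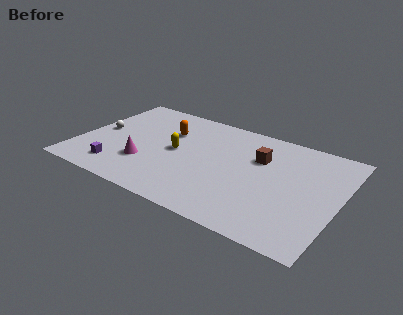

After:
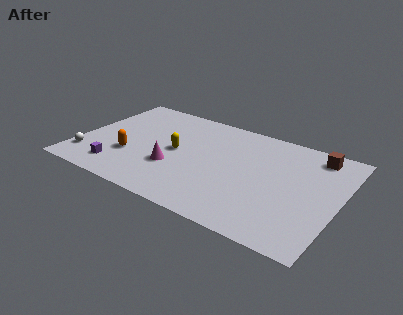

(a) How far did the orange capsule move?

3.8

The orange capsule was near (5.1, 6.7) before and (3.3, 3.3) after, so it travelled √(1.8² + 3.4²) ≈ 3.8 units.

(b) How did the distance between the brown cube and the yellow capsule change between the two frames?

+3.6

The distance was about 5.2 in the first image and 8.8 in the second, so they moved 3.6 units further apart.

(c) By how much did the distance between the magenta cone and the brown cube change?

+2.0

The distance was about 7.4 in the first image and 9.4 in the second, so they moved 2.0 units further apart.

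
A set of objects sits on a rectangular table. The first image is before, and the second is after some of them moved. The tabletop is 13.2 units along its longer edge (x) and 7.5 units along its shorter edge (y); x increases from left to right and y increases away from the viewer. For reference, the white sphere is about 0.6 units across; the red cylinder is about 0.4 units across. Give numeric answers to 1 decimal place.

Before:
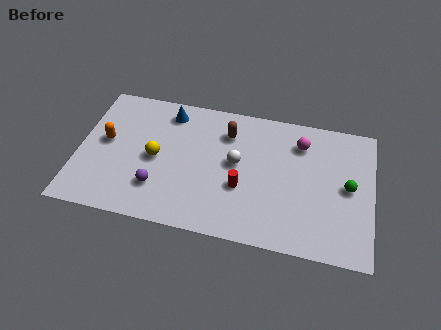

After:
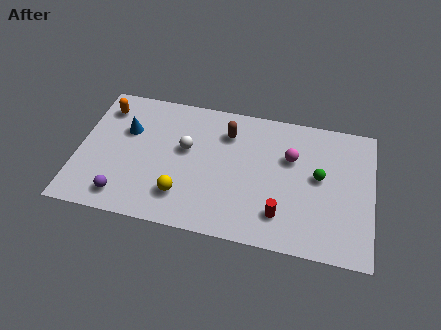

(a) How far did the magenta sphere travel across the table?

1.0

The magenta sphere was near (9.9, 5.8) before and (9.5, 4.9) after, so it travelled √(0.4² + 0.9²) ≈ 1.0 units.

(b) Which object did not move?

the brown capsule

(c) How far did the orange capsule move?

1.9

From (1.2, 4.1) to (1.0, 6.0), the orange capsule covered √(0.2² + 1.9²) ≈ 1.9 units.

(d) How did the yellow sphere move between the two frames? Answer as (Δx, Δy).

(1.3, -1.8)

The yellow sphere was at about (3.5, 3.6) and moved to about (4.8, 1.8).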